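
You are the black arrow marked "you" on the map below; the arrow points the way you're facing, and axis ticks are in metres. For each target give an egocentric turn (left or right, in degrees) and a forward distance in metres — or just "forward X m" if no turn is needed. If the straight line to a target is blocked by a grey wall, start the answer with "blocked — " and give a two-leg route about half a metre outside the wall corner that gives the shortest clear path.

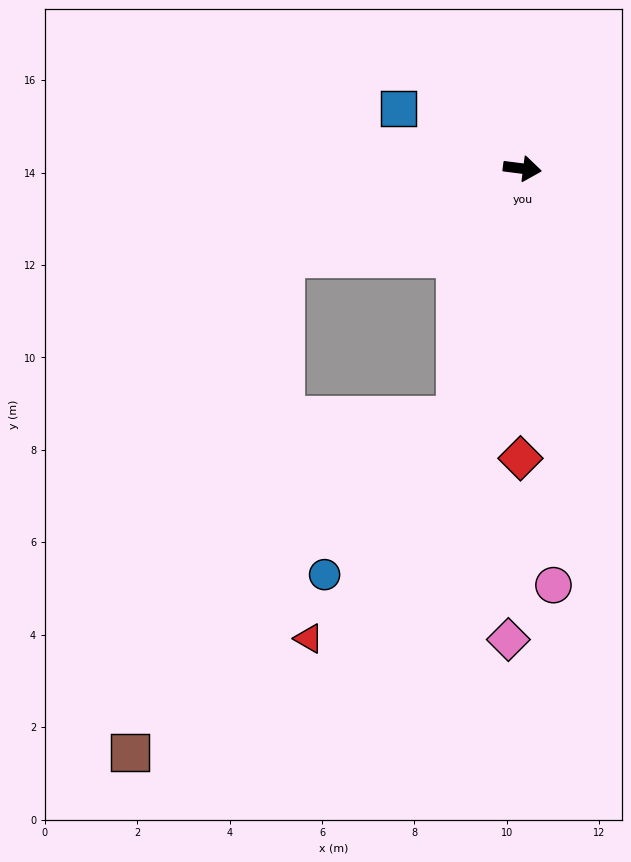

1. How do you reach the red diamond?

turn right 83°, forward 6.3 m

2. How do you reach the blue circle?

blocked — turn right 98°, forward 5.5 m, then turn right 24°, forward 4.5 m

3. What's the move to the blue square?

turn left 161°, forward 3.0 m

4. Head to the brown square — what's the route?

blocked — turn right 152°, forward 5.5 m, then turn left 52°, forward 11.2 m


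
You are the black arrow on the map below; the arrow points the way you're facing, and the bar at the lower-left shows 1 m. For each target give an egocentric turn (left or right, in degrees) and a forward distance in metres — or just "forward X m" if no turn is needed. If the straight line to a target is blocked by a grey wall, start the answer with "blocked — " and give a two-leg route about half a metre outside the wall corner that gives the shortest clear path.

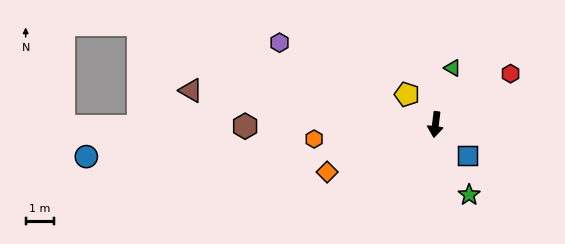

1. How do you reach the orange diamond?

turn right 59°, forward 4.2 m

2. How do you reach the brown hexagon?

turn right 83°, forward 6.8 m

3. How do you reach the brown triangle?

turn right 91°, forward 8.9 m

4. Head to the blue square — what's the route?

turn left 53°, forward 1.6 m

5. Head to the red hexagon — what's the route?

turn left 131°, forward 3.3 m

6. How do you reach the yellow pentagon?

turn right 130°, forward 1.5 m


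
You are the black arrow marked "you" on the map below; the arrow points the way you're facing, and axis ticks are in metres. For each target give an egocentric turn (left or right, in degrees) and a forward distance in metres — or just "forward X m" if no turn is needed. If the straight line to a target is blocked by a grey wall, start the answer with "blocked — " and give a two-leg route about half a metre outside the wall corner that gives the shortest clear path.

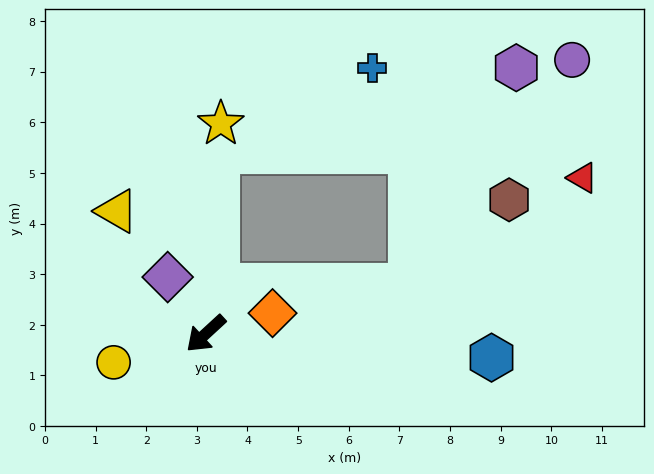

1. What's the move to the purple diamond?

turn right 99°, forward 1.3 m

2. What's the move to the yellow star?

turn right 137°, forward 4.2 m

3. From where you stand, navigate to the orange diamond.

turn left 155°, forward 1.4 m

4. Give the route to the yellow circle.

turn right 25°, forward 1.9 m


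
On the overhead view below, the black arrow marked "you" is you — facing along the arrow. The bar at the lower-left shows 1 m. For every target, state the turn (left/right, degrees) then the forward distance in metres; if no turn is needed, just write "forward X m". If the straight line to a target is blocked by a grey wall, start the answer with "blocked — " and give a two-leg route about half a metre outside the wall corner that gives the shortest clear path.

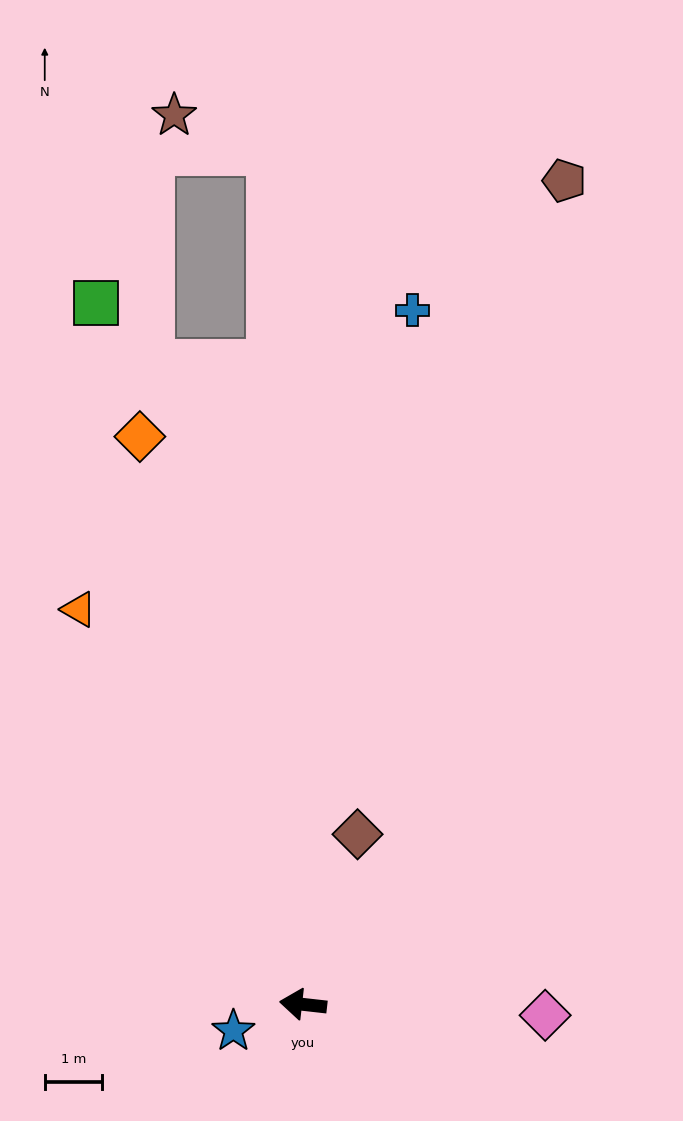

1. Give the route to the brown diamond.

turn right 101°, forward 3.1 m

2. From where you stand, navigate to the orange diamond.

turn right 68°, forward 10.4 m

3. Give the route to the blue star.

turn left 27°, forward 1.3 m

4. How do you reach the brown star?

blocked — turn right 81°, forward 15.0 m, then turn left 67°, forward 1.8 m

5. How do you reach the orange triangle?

turn right 54°, forward 8.0 m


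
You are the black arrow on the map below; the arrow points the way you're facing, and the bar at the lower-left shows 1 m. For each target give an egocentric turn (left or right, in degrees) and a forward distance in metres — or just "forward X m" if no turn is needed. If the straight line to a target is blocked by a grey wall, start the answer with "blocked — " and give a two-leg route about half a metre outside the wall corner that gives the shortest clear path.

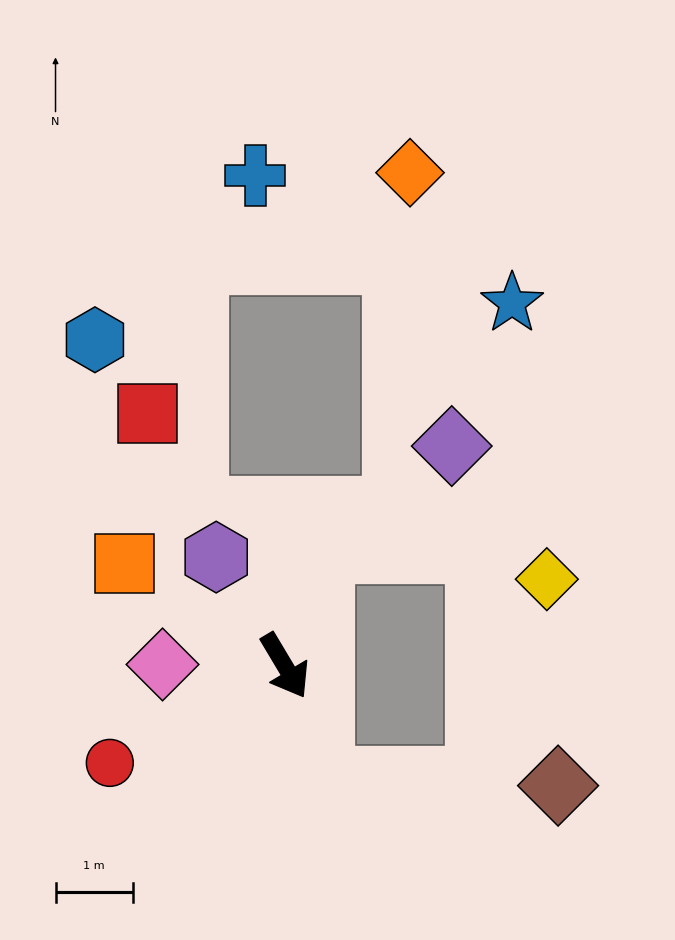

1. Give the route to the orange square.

turn right 153°, forward 2.5 m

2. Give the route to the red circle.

turn right 92°, forward 2.6 m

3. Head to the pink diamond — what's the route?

turn right 121°, forward 1.6 m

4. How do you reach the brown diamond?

blocked — turn right 13°, forward 1.5 m, then turn left 71°, forward 3.1 m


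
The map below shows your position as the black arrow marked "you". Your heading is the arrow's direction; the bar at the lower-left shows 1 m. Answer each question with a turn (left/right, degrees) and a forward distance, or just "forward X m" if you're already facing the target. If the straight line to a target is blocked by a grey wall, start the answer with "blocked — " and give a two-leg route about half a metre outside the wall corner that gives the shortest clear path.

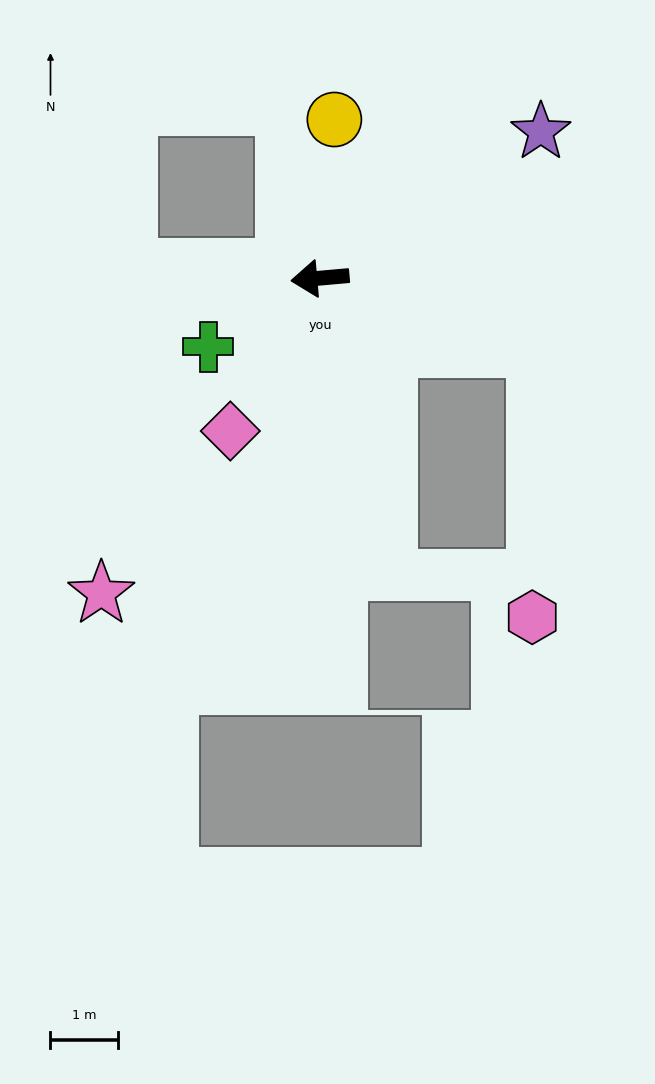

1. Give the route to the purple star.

turn right 152°, forward 3.9 m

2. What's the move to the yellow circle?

turn right 100°, forward 2.4 m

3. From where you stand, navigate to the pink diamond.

turn left 55°, forward 2.6 m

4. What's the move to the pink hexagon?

blocked — turn left 157°, forward 3.4 m, then turn right 73°, forward 4.0 m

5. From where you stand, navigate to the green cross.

turn left 27°, forward 2.0 m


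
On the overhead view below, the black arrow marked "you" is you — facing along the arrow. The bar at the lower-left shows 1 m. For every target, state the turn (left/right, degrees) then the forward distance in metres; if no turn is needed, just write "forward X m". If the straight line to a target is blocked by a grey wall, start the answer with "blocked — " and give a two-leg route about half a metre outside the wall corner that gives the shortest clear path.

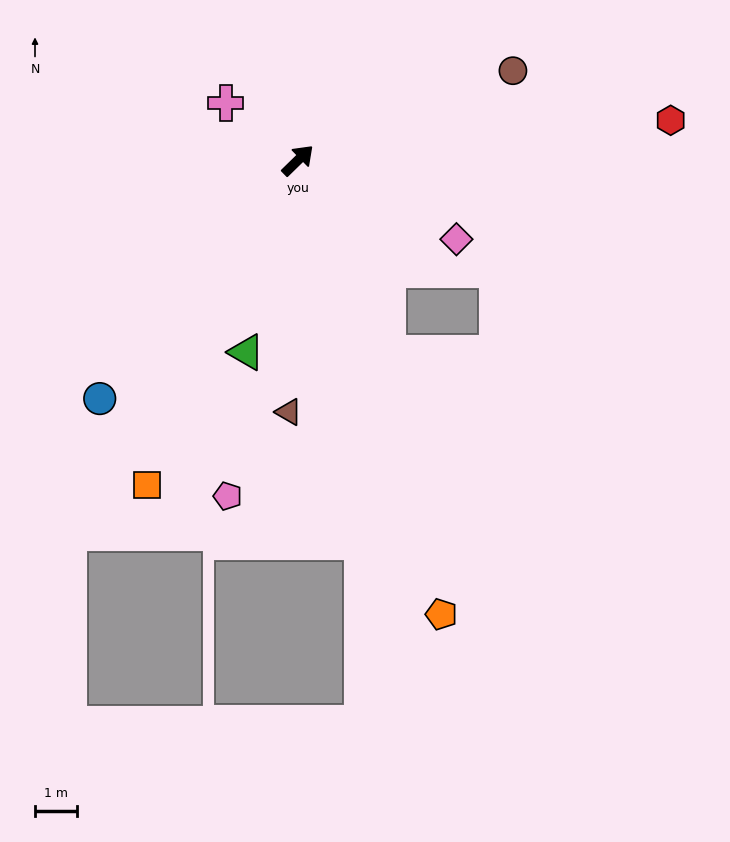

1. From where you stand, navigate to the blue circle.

turn right 174°, forward 7.4 m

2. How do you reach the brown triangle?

turn right 136°, forward 6.0 m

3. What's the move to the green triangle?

turn right 149°, forward 4.8 m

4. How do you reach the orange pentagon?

turn right 117°, forward 11.4 m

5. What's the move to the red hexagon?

turn right 38°, forward 9.0 m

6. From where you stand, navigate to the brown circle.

turn right 22°, forward 5.6 m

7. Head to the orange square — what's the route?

turn right 159°, forward 8.6 m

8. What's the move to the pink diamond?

turn right 71°, forward 4.2 m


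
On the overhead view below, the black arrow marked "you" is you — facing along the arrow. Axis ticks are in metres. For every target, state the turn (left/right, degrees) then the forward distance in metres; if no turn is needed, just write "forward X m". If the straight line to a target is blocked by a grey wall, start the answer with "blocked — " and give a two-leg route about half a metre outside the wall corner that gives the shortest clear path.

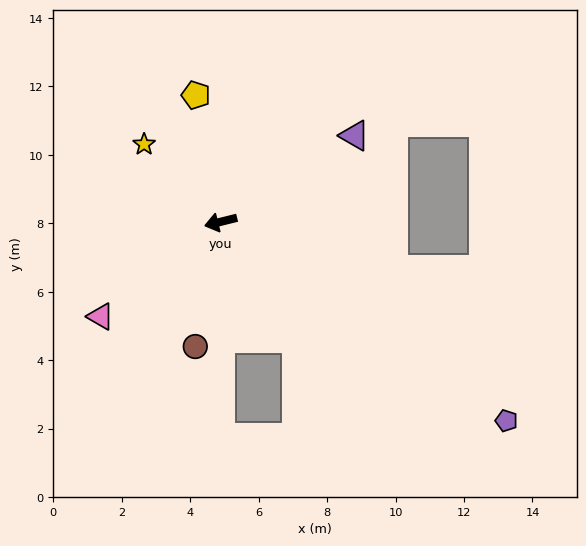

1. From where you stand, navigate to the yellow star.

turn right 59°, forward 3.2 m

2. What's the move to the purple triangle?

turn right 161°, forward 4.7 m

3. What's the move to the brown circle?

turn left 65°, forward 3.7 m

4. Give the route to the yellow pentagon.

turn right 93°, forward 3.8 m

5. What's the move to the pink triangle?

turn left 24°, forward 4.5 m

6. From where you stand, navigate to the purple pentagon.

turn left 131°, forward 10.2 m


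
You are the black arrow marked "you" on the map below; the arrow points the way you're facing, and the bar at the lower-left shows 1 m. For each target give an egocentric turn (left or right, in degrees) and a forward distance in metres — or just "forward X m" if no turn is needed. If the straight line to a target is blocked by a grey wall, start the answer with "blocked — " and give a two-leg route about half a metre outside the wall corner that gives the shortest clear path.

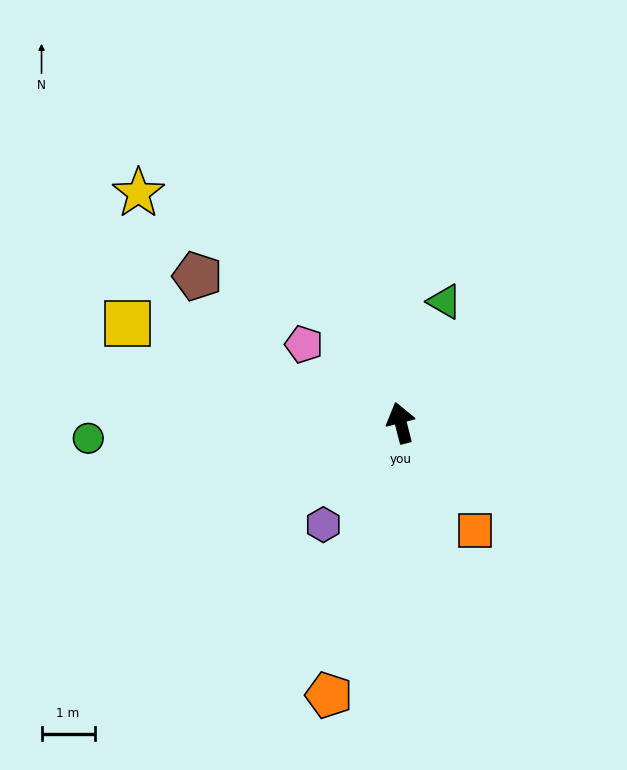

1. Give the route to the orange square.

turn right 160°, forward 2.5 m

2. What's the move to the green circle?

turn left 79°, forward 5.9 m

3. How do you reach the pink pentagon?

turn left 37°, forward 2.3 m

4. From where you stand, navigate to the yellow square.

turn left 56°, forward 5.5 m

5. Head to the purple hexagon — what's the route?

turn left 128°, forward 2.4 m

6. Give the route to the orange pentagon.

turn left 151°, forward 5.3 m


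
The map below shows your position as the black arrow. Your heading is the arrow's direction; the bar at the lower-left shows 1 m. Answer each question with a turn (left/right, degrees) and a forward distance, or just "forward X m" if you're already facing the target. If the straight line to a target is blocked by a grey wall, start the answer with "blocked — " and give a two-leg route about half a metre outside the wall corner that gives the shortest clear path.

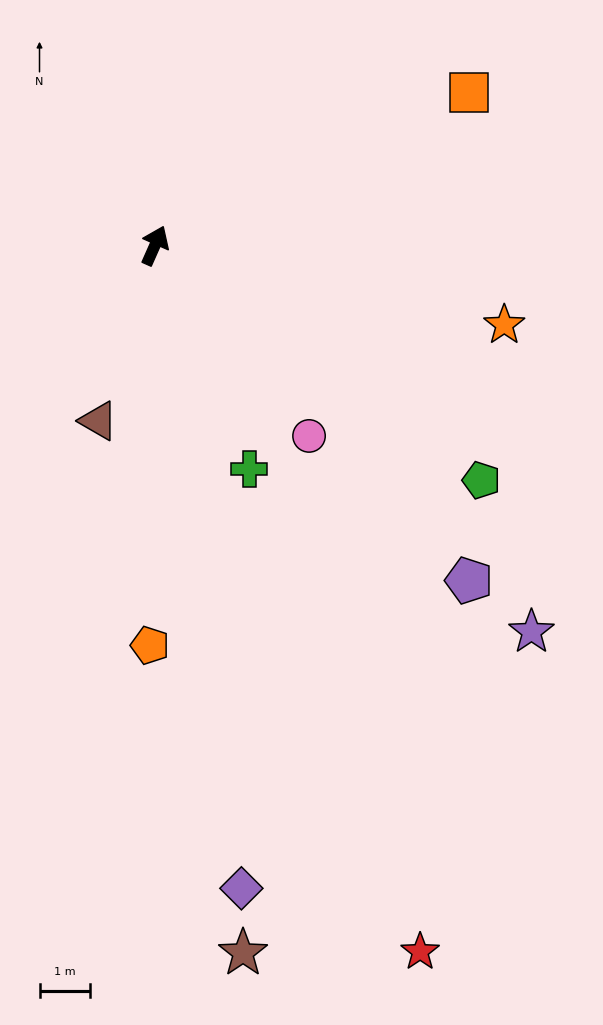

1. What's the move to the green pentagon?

turn right 102°, forward 7.9 m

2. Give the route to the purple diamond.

turn right 148°, forward 12.8 m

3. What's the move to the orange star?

turn right 79°, forward 7.1 m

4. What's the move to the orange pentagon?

turn right 157°, forward 7.9 m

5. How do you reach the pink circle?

turn right 117°, forward 4.8 m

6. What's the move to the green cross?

turn right 133°, forward 4.8 m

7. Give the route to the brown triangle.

turn right 174°, forward 3.6 m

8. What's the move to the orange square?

turn right 40°, forward 6.9 m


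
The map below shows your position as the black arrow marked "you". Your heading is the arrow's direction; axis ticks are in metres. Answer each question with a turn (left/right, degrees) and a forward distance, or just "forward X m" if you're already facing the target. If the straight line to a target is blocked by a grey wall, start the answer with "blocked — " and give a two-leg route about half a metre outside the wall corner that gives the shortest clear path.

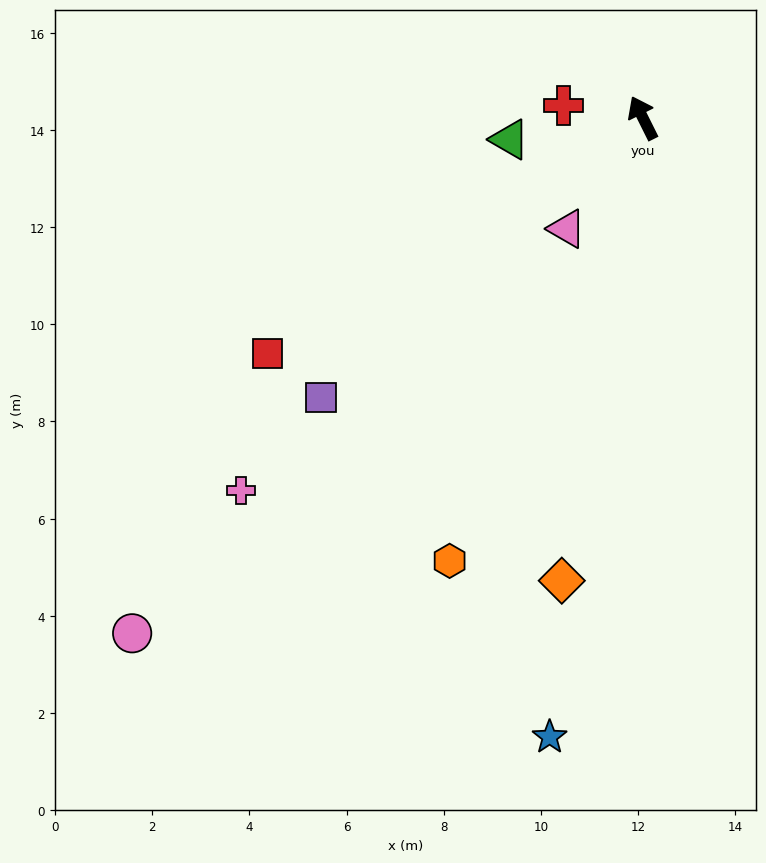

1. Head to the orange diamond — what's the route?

turn left 144°, forward 9.7 m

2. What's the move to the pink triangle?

turn left 119°, forward 2.8 m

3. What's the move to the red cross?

turn left 55°, forward 1.7 m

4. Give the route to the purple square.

turn left 104°, forward 8.8 m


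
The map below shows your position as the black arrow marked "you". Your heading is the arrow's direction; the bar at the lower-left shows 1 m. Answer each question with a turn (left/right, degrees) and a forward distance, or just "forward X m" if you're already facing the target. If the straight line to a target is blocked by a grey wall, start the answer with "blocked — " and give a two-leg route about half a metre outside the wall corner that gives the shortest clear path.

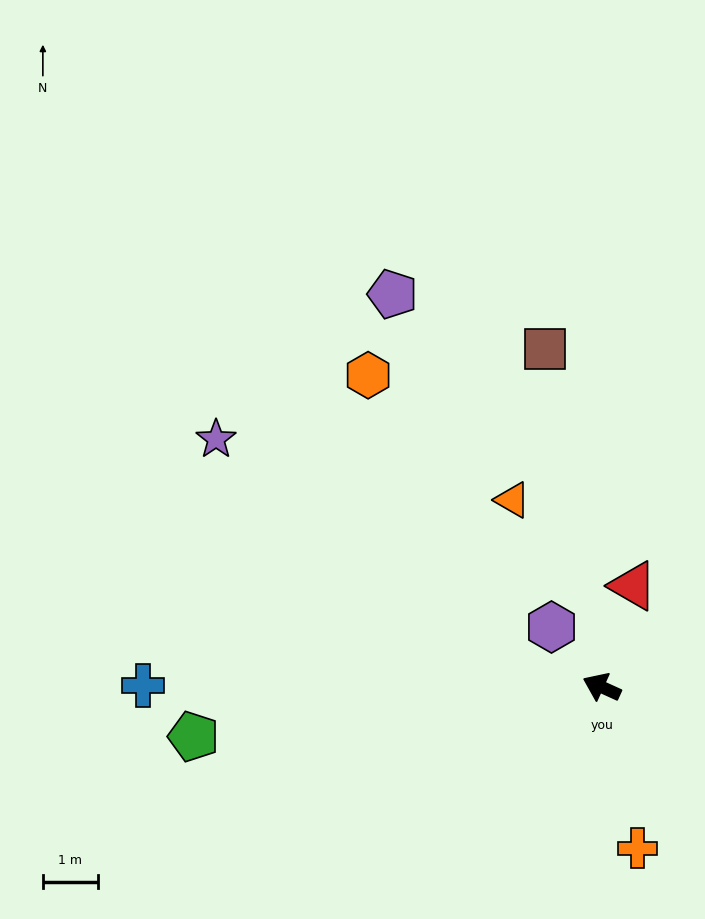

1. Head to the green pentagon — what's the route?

turn left 31°, forward 7.5 m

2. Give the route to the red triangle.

turn right 83°, forward 1.9 m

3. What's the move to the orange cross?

turn left 127°, forward 3.0 m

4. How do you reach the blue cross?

turn left 24°, forward 8.4 m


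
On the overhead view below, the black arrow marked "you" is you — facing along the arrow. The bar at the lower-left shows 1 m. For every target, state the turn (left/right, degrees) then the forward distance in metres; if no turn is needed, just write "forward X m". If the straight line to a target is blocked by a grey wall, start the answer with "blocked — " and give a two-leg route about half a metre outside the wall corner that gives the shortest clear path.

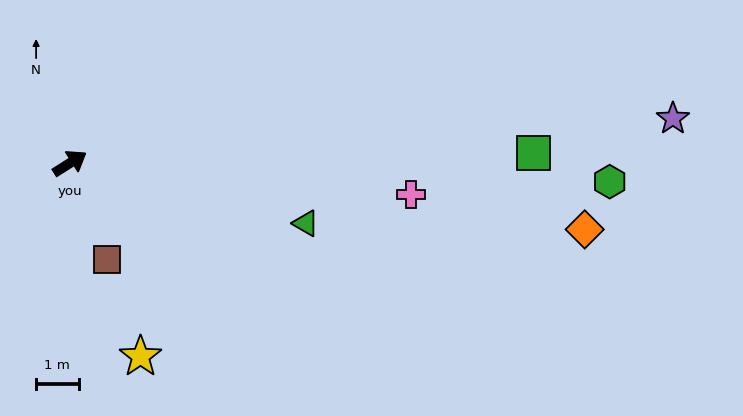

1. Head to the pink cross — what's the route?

turn right 38°, forward 8.1 m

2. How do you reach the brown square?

turn right 101°, forward 2.4 m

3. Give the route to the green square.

turn right 31°, forward 10.9 m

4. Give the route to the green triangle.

turn right 47°, forward 5.7 m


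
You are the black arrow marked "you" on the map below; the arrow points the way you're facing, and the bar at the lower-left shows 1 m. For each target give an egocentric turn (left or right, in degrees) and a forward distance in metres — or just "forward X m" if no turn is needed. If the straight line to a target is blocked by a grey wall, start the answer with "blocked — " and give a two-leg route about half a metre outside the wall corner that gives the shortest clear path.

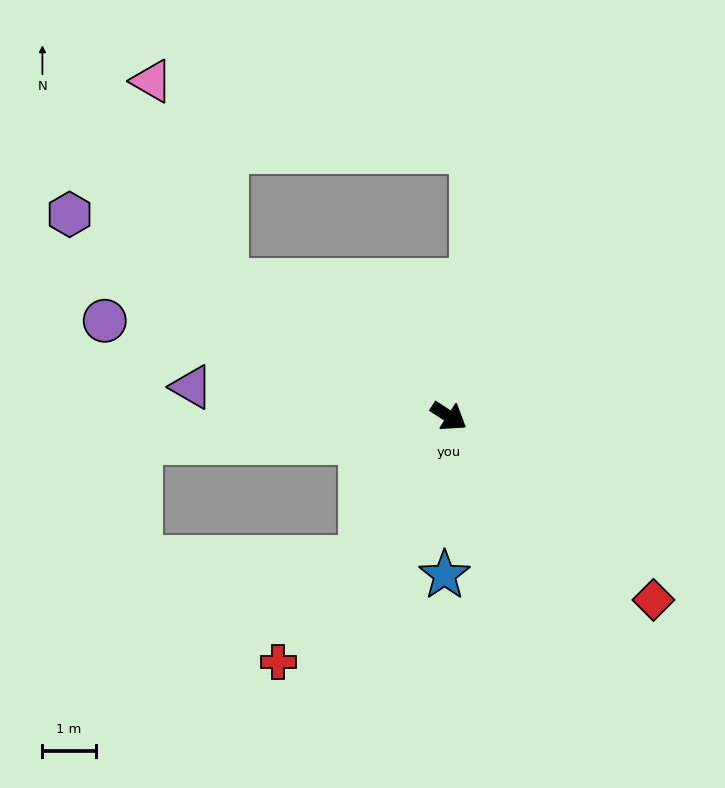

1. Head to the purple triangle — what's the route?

turn right 154°, forward 4.9 m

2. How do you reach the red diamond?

turn right 9°, forward 5.2 m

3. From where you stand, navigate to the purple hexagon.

turn right 175°, forward 8.1 m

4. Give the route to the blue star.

turn right 59°, forward 3.0 m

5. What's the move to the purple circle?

turn right 163°, forward 6.7 m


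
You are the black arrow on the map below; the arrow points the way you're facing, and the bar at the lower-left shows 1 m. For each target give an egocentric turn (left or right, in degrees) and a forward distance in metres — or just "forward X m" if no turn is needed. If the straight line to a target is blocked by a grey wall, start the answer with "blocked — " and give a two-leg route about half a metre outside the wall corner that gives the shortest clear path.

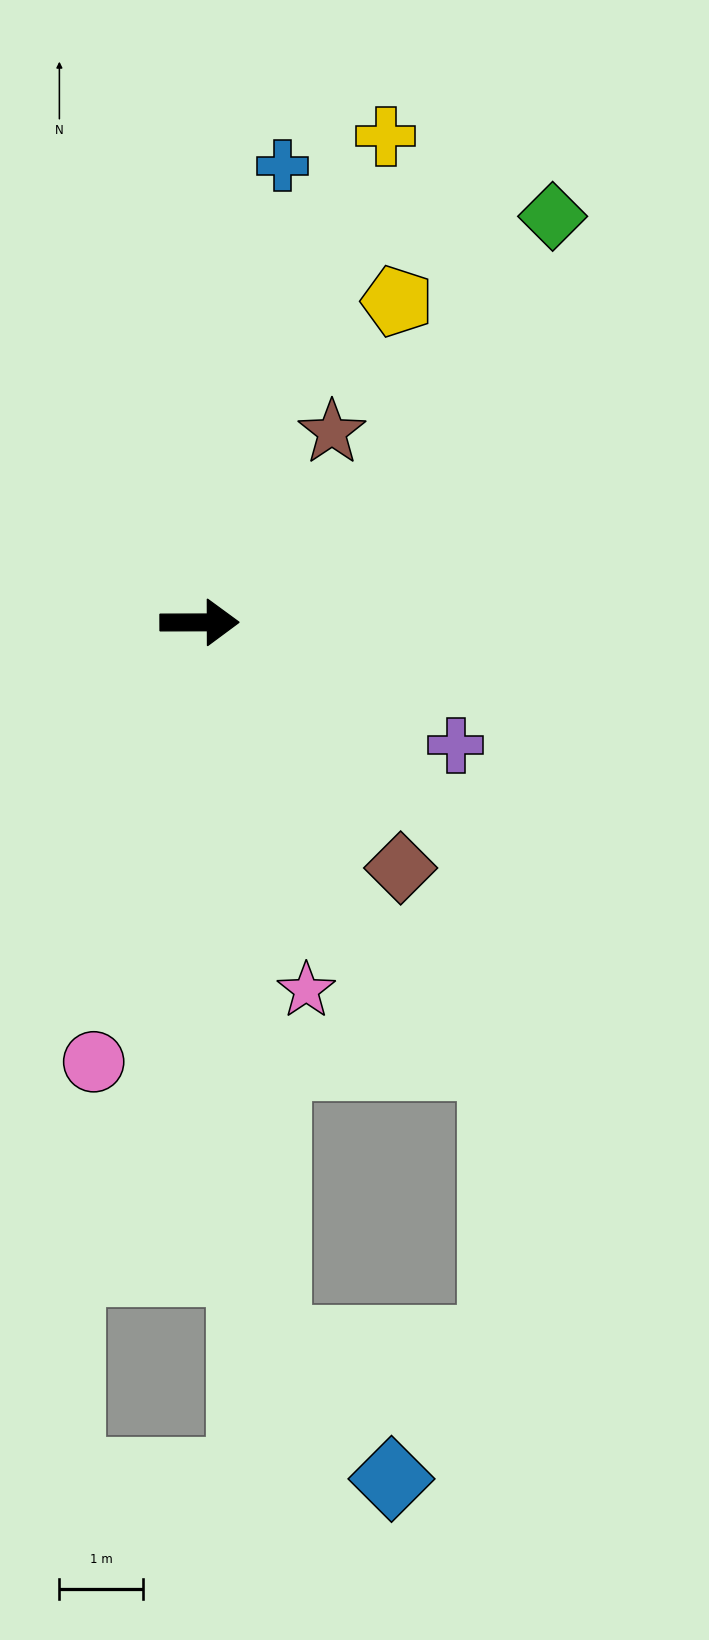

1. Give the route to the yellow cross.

turn left 69°, forward 6.2 m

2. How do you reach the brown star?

turn left 55°, forward 2.8 m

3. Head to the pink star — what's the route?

turn right 74°, forward 4.6 m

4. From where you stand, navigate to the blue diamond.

blocked — turn right 84°, forward 8.7 m, then turn left 34°, forward 2.2 m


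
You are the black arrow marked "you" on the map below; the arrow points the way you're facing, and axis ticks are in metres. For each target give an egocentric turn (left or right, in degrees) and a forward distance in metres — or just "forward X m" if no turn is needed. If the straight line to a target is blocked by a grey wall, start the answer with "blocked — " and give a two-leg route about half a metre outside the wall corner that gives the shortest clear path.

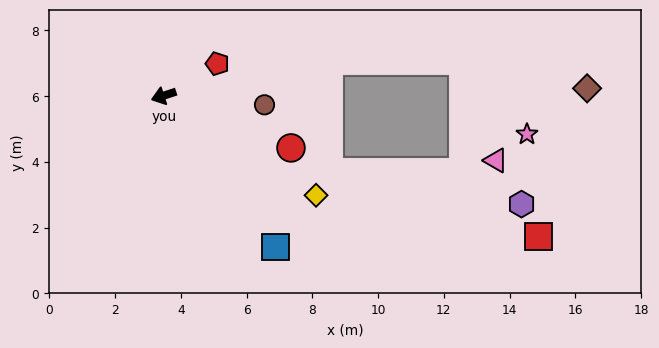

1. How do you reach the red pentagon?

turn right 167°, forward 1.9 m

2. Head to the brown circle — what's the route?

turn left 157°, forward 3.1 m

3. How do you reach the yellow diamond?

turn left 129°, forward 5.5 m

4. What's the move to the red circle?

turn left 140°, forward 4.2 m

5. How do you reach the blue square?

turn left 108°, forward 5.7 m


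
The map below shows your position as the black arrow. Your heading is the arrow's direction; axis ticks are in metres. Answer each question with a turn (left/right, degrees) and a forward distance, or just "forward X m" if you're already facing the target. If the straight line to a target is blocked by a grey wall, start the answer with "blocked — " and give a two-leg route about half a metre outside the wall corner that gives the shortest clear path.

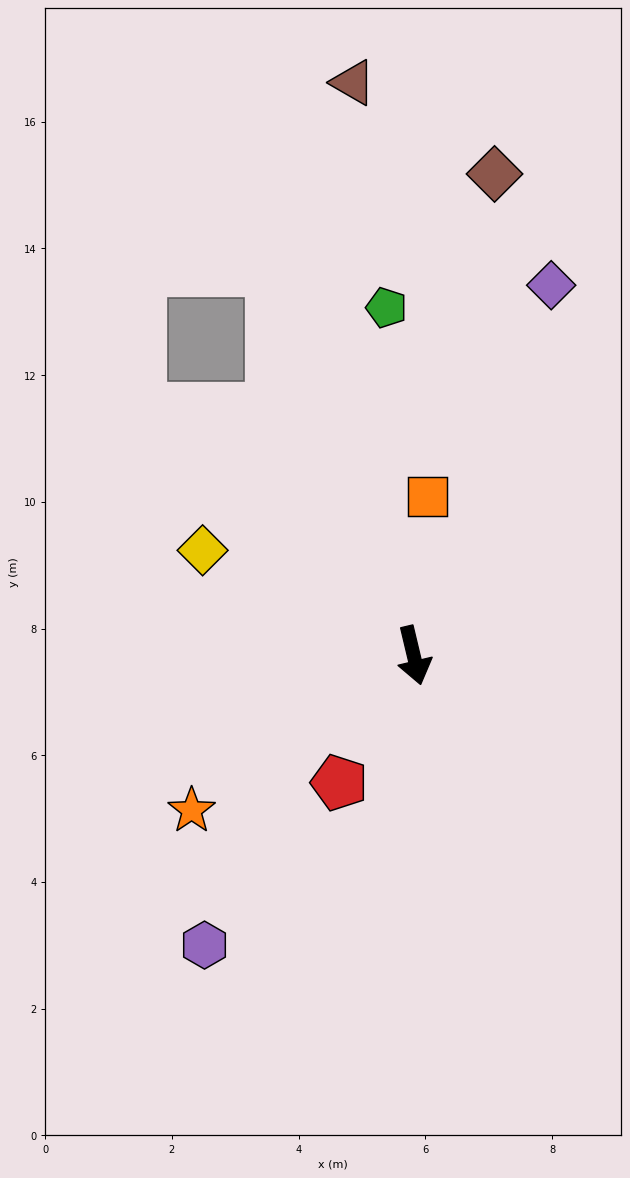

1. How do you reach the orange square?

turn left 162°, forward 2.5 m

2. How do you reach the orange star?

turn right 68°, forward 4.3 m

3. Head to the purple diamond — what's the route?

turn left 146°, forward 6.2 m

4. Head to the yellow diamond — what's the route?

turn right 130°, forward 3.7 m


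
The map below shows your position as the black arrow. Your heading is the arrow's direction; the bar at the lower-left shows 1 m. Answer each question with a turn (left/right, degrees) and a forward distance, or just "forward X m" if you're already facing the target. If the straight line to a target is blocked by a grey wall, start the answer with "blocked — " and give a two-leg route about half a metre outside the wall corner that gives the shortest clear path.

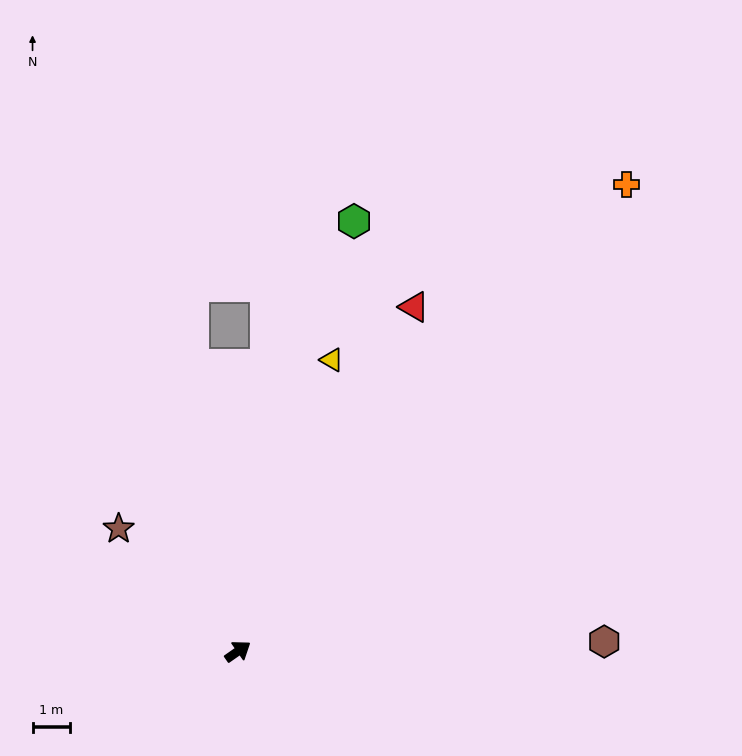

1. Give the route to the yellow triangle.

turn left 37°, forward 8.2 m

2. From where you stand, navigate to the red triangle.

turn left 28°, forward 10.4 m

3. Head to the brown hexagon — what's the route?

turn right 33°, forward 9.8 m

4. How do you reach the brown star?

turn left 99°, forward 4.6 m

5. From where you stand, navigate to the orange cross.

turn left 15°, forward 16.3 m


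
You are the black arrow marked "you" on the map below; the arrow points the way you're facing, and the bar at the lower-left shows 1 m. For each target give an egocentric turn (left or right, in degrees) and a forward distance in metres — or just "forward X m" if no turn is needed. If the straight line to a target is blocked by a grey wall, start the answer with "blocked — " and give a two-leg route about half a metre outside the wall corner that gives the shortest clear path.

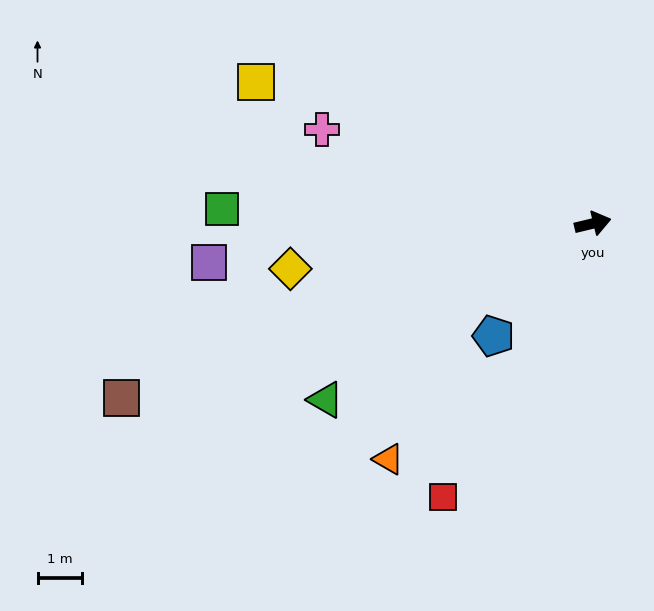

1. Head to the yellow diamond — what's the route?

turn left 175°, forward 6.8 m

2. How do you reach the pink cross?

turn left 147°, forward 6.4 m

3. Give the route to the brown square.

turn right 173°, forward 11.2 m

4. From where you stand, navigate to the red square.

turn right 132°, forward 7.0 m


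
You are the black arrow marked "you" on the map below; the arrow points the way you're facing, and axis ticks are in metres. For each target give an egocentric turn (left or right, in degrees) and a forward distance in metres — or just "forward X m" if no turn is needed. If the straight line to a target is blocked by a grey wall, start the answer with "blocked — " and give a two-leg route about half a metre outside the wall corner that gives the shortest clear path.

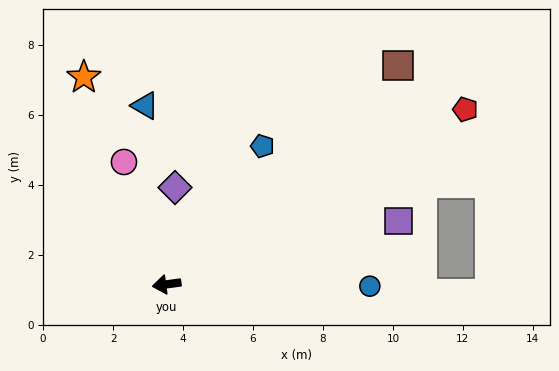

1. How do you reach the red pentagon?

turn right 157°, forward 9.9 m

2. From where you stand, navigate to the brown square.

turn right 144°, forward 9.1 m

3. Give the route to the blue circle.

turn left 172°, forward 5.8 m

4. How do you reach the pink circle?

turn right 79°, forward 3.7 m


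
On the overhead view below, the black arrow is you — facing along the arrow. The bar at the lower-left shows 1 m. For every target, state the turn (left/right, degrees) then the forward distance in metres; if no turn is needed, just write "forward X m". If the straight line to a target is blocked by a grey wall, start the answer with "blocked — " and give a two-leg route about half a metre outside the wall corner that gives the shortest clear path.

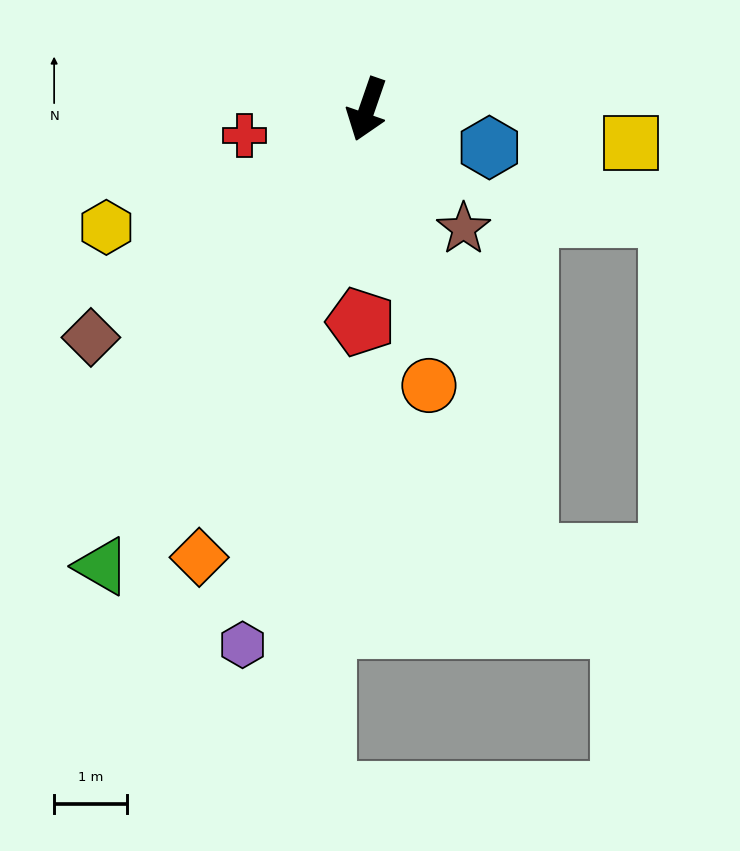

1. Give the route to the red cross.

turn right 59°, forward 1.7 m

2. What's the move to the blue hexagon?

turn left 92°, forward 1.8 m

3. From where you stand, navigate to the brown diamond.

turn right 31°, forward 4.9 m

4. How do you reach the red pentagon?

turn left 17°, forward 2.9 m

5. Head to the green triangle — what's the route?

turn right 11°, forward 7.3 m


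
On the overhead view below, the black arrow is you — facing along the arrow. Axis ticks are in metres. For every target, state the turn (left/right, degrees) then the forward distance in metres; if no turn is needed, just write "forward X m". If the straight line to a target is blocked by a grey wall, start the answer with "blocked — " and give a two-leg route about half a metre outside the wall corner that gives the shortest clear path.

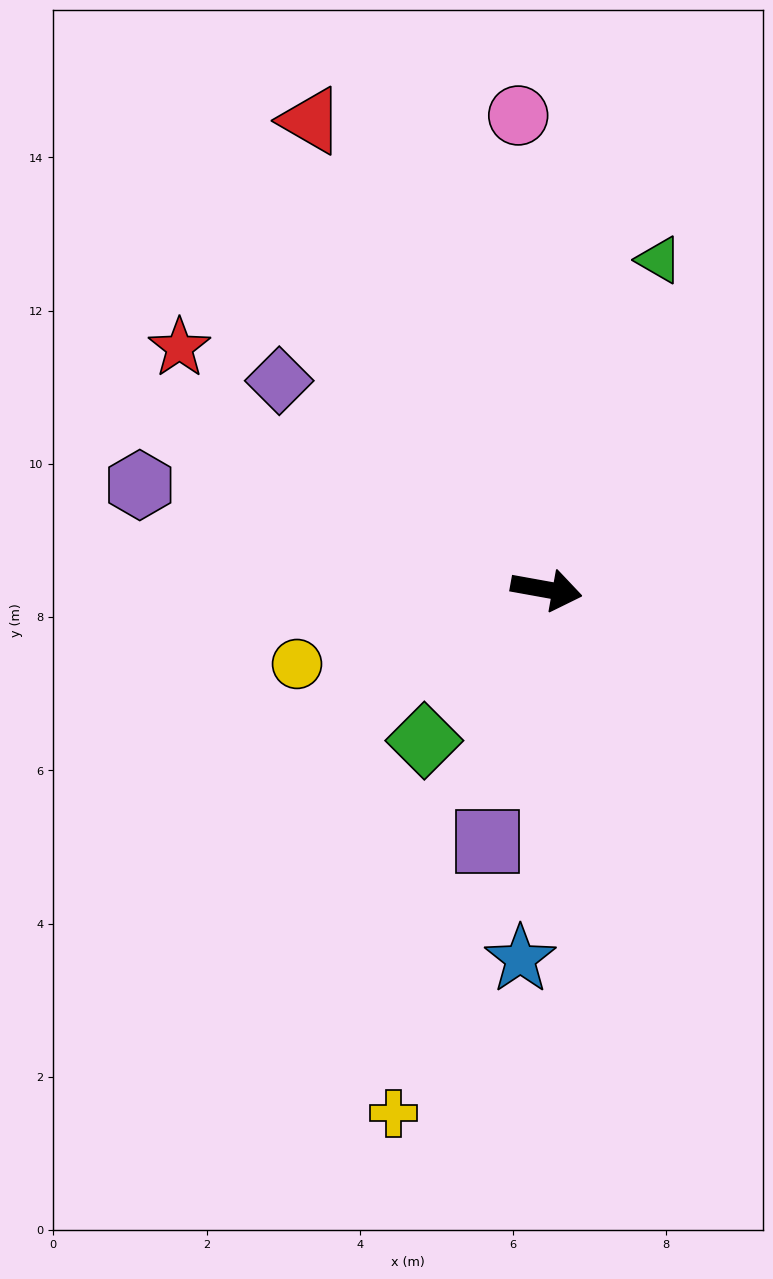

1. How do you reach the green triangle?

turn left 81°, forward 4.5 m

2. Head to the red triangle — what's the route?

turn left 127°, forward 6.8 m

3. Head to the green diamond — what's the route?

turn right 119°, forward 2.5 m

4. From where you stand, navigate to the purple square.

turn right 93°, forward 3.4 m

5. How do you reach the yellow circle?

turn right 153°, forward 3.4 m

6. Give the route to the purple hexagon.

turn left 176°, forward 5.5 m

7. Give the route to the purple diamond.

turn left 152°, forward 4.4 m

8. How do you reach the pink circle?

turn left 104°, forward 6.2 m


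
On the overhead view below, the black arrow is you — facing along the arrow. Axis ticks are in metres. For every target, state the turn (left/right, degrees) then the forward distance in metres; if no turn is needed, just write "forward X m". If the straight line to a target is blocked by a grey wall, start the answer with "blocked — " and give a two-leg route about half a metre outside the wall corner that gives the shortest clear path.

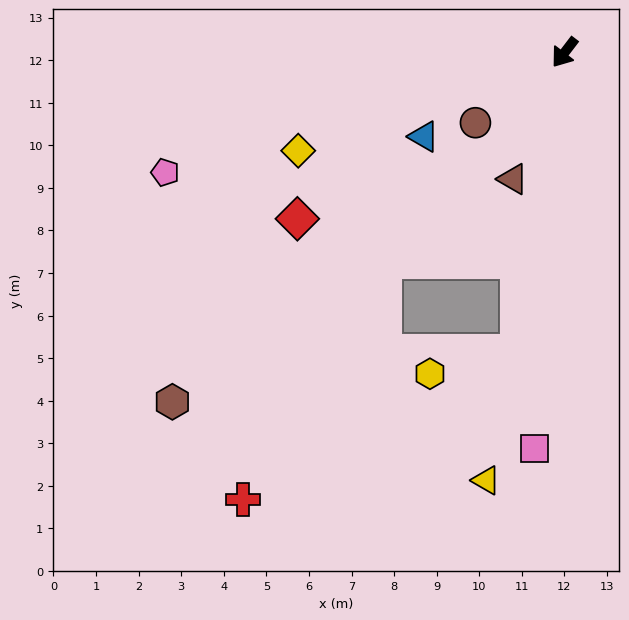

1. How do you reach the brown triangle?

turn left 15°, forward 3.2 m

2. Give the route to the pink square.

turn left 33°, forward 9.3 m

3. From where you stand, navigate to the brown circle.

turn right 14°, forward 2.7 m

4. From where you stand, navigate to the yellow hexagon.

blocked — turn left 29°, forward 7.1 m, then turn right 68°, forward 2.1 m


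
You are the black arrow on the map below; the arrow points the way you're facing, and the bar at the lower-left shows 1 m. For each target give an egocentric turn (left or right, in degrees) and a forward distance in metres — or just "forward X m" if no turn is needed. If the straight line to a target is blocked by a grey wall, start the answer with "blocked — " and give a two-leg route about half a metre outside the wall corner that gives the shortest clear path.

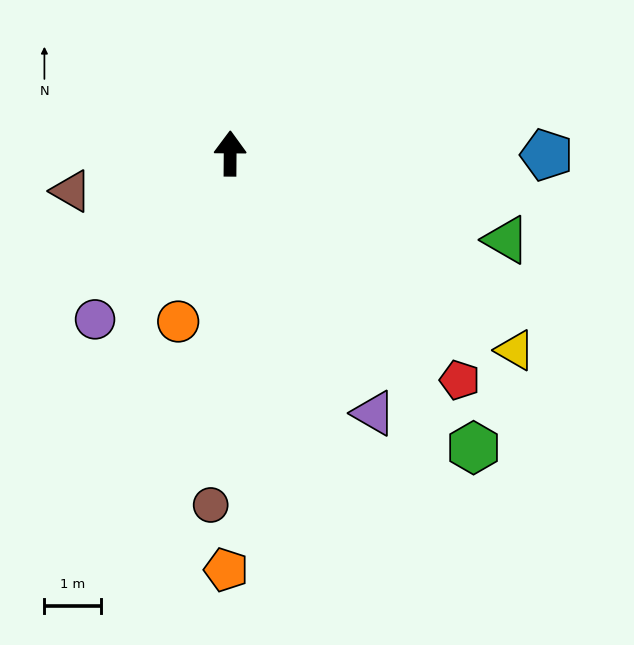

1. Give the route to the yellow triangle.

turn right 124°, forward 6.1 m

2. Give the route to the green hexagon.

turn right 140°, forward 6.7 m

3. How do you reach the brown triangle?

turn left 104°, forward 2.9 m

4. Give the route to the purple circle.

turn left 141°, forward 3.8 m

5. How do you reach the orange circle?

turn left 163°, forward 3.1 m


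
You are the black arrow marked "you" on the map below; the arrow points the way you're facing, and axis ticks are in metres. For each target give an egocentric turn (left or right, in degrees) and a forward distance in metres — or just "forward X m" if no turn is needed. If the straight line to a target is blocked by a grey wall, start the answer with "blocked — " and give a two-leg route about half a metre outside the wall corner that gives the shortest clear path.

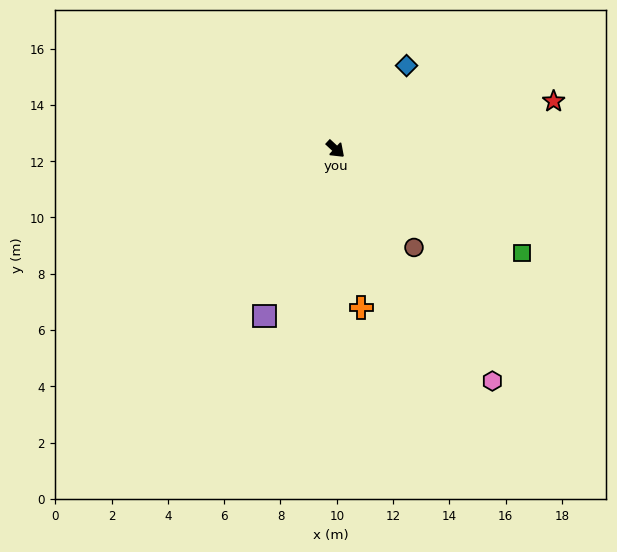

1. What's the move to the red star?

turn left 55°, forward 7.9 m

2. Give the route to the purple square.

turn right 70°, forward 6.5 m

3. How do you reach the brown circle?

turn right 9°, forward 4.5 m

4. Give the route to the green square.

turn left 14°, forward 7.6 m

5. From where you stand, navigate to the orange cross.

turn right 38°, forward 5.7 m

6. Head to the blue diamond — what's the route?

turn left 92°, forward 3.9 m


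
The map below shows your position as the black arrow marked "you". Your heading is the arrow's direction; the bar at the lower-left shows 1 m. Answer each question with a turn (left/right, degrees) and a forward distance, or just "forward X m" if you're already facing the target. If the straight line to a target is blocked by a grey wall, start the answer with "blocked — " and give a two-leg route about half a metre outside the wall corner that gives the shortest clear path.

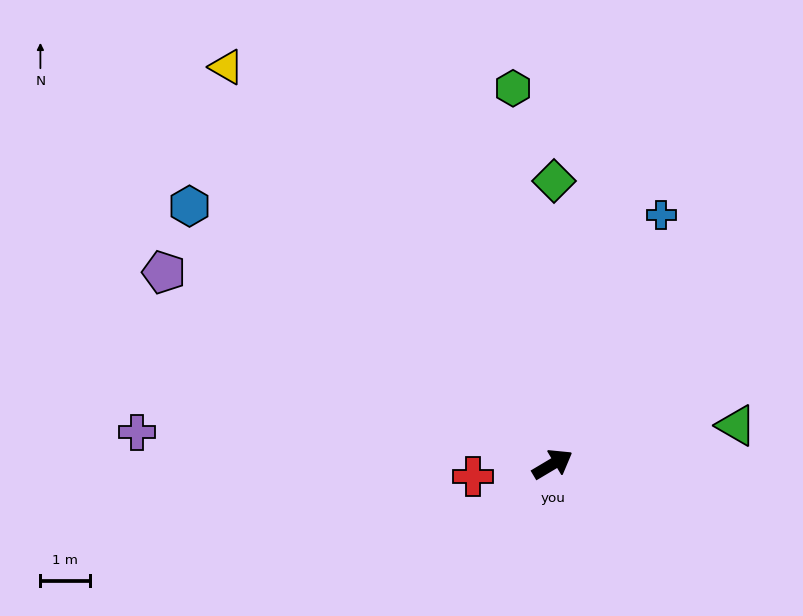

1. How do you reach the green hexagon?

turn left 65°, forward 7.7 m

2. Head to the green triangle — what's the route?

turn right 19°, forward 3.8 m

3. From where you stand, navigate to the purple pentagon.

turn left 123°, forward 8.8 m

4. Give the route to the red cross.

turn left 158°, forward 1.6 m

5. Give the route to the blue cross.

turn left 36°, forward 5.5 m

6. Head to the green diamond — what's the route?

turn left 59°, forward 5.7 m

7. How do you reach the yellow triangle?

turn left 99°, forward 10.4 m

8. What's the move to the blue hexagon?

turn left 114°, forward 9.0 m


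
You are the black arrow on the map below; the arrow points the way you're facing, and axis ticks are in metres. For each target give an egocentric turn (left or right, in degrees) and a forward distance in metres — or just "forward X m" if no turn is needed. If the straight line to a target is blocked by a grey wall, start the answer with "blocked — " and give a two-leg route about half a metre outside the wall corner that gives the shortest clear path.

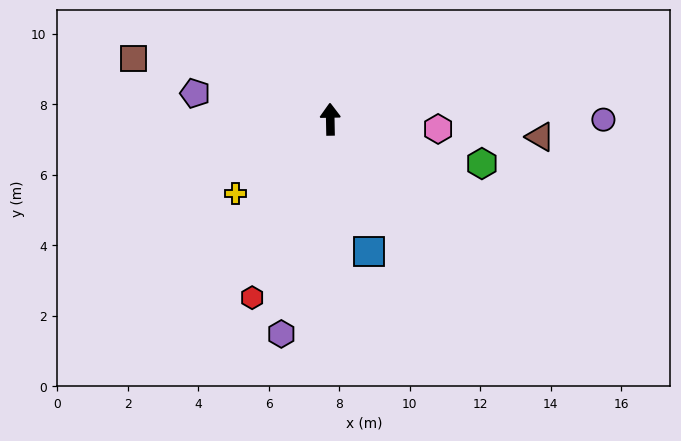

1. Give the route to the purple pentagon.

turn left 78°, forward 3.9 m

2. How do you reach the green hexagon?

turn right 107°, forward 4.5 m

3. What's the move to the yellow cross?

turn left 127°, forward 3.4 m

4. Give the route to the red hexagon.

turn left 155°, forward 5.5 m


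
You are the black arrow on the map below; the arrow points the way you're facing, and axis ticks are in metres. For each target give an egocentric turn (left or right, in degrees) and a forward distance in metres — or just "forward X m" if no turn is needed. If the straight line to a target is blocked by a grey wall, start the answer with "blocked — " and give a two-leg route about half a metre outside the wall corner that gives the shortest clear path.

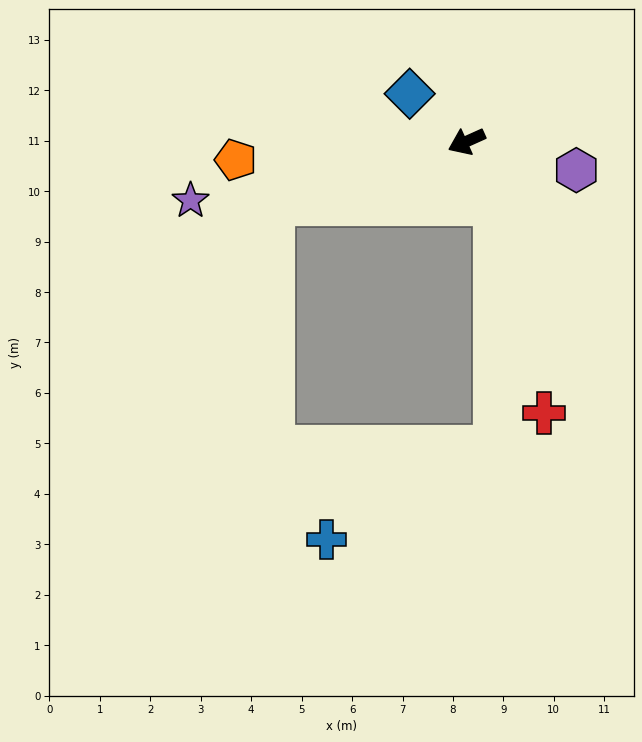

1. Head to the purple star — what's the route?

turn right 12°, forward 5.6 m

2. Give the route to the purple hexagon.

turn left 141°, forward 2.2 m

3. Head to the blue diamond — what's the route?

turn right 64°, forward 1.5 m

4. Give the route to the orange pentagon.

turn right 20°, forward 4.6 m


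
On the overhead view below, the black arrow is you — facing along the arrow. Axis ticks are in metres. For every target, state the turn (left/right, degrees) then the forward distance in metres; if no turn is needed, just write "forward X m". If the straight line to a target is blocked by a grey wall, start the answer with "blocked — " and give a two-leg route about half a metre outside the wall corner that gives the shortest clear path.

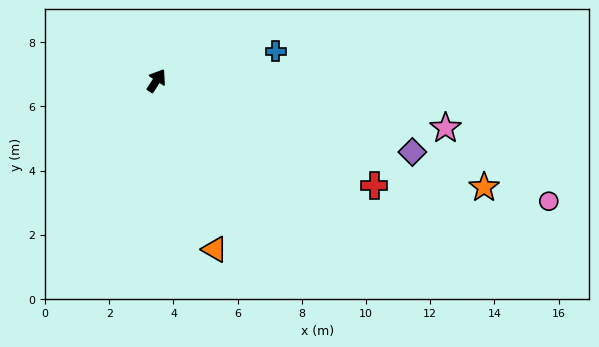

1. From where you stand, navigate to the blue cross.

turn right 43°, forward 3.8 m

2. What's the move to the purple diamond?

turn right 73°, forward 8.3 m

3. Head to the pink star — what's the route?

turn right 66°, forward 9.1 m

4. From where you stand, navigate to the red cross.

turn right 83°, forward 7.5 m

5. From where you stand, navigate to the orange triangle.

turn right 128°, forward 5.6 m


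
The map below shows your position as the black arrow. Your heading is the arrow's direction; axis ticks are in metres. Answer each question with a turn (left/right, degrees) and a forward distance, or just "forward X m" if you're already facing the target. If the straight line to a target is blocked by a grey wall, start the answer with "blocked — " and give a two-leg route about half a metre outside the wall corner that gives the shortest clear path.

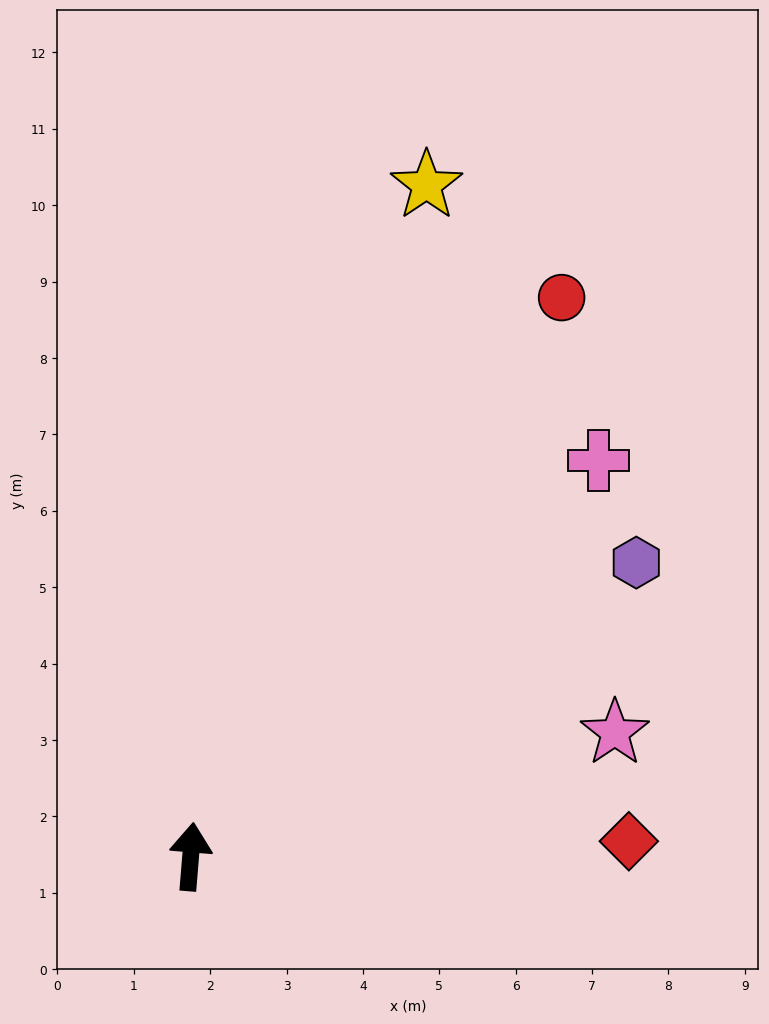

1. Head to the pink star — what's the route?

turn right 69°, forward 5.8 m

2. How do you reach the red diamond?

turn right 83°, forward 5.7 m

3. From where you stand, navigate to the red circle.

turn right 29°, forward 8.8 m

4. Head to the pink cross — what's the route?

turn right 41°, forward 7.4 m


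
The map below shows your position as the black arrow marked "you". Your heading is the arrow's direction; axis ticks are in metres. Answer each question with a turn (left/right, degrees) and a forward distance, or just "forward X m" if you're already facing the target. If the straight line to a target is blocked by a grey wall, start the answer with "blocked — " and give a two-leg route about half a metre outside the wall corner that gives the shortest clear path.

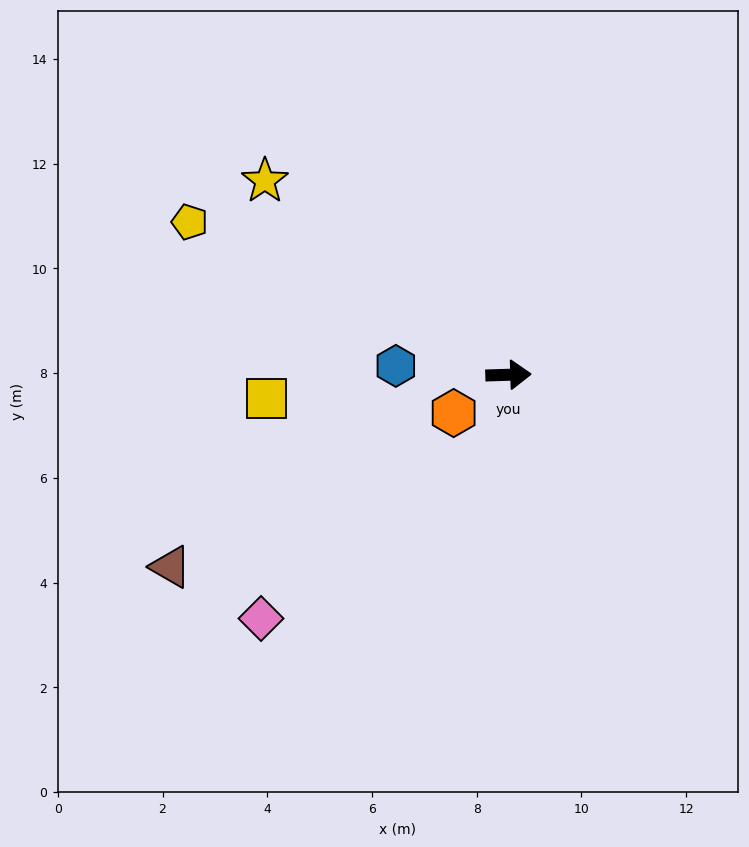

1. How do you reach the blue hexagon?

turn left 174°, forward 2.2 m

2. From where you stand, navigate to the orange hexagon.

turn right 147°, forward 1.3 m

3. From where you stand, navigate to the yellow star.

turn left 140°, forward 5.9 m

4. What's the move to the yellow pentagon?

turn left 153°, forward 6.8 m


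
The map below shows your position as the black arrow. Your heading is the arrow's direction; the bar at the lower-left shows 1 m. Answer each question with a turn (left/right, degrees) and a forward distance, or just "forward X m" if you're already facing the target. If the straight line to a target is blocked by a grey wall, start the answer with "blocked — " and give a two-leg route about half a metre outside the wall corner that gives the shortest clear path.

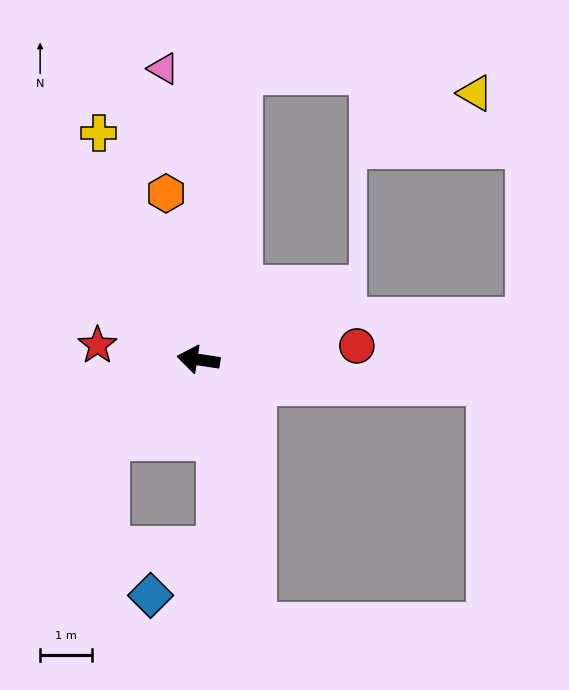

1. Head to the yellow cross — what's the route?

turn right 58°, forward 4.8 m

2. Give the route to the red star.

forward 2.0 m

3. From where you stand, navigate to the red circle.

turn right 166°, forward 3.1 m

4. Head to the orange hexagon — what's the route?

turn right 70°, forward 3.3 m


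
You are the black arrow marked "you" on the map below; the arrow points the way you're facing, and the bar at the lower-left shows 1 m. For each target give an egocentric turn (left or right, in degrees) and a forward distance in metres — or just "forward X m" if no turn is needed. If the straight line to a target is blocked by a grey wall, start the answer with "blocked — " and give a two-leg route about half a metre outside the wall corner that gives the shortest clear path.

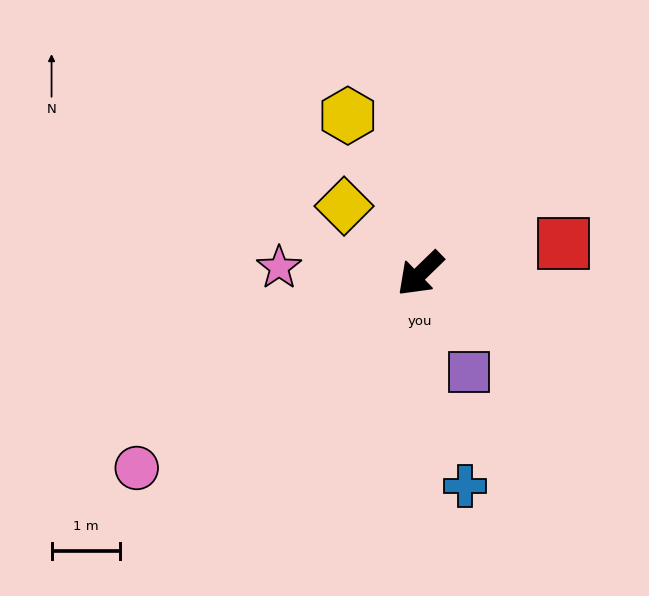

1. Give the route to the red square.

turn left 148°, forward 2.1 m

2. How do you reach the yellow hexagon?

turn right 110°, forward 2.5 m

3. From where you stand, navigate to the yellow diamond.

turn right 86°, forward 1.5 m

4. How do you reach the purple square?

turn left 72°, forward 1.6 m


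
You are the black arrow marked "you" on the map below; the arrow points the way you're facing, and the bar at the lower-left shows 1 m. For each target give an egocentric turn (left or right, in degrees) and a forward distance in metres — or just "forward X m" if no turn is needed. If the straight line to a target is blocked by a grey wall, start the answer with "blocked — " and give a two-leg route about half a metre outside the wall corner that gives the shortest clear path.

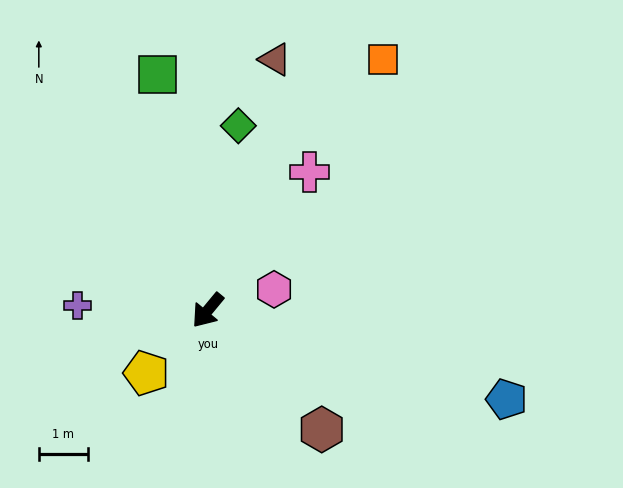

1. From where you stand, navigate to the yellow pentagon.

turn right 5°, forward 1.8 m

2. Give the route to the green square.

turn right 128°, forward 4.9 m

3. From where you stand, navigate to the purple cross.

turn right 53°, forward 2.6 m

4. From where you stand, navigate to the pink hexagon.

turn left 147°, forward 1.4 m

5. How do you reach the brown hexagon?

turn left 83°, forward 3.3 m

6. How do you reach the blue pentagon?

turn left 113°, forward 6.3 m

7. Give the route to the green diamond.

turn right 150°, forward 3.8 m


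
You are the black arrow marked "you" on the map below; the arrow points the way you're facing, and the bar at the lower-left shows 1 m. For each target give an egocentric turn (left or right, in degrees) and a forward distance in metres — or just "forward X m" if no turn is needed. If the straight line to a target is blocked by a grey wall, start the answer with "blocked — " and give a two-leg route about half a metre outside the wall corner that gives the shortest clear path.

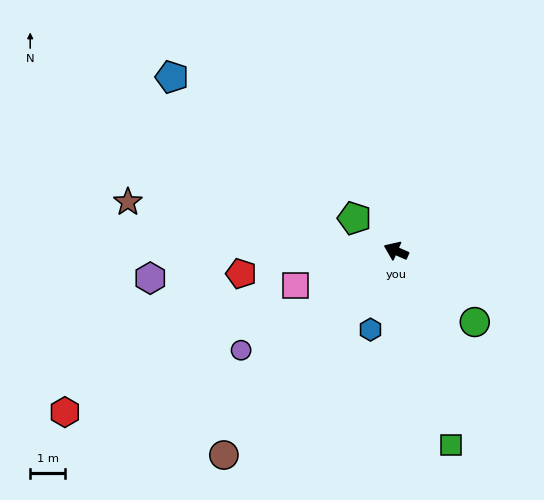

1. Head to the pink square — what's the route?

turn left 43°, forward 3.0 m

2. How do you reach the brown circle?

turn left 73°, forward 7.6 m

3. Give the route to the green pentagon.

turn right 14°, forward 1.5 m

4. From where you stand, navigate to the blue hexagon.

turn left 96°, forward 2.4 m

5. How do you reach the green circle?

turn left 161°, forward 3.0 m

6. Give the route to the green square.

turn left 129°, forward 5.8 m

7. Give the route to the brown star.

turn left 13°, forward 7.8 m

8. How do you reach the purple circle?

turn left 56°, forward 5.3 m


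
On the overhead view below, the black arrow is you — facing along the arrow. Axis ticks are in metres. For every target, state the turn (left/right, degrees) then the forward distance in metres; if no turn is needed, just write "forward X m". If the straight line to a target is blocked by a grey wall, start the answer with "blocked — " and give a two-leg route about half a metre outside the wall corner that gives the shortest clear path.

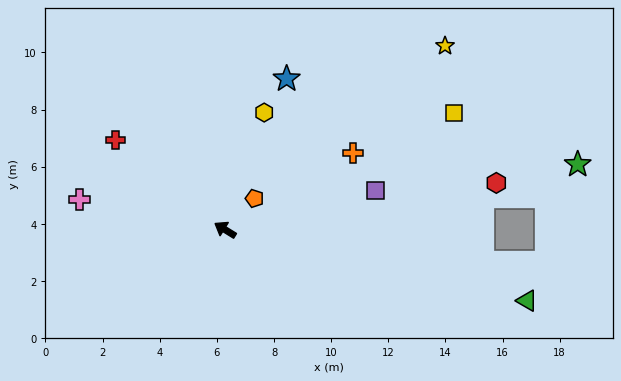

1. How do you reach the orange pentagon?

turn right 102°, forward 1.5 m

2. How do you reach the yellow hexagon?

turn right 77°, forward 4.3 m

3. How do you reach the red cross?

turn right 8°, forward 5.0 m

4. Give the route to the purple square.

turn right 134°, forward 5.4 m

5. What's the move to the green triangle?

turn right 161°, forward 10.9 m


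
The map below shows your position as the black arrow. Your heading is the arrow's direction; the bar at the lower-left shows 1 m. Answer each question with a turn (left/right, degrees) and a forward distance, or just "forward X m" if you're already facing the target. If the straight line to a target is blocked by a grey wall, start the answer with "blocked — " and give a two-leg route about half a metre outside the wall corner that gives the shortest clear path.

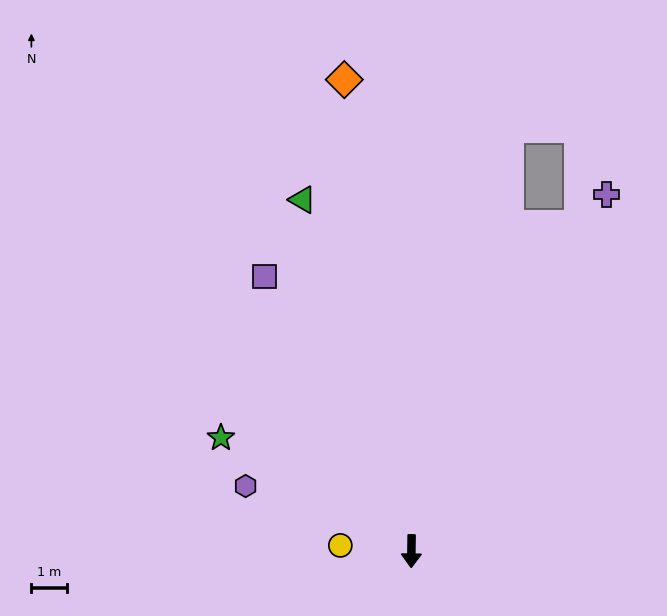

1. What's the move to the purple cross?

turn left 152°, forward 11.5 m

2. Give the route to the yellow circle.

turn right 94°, forward 2.0 m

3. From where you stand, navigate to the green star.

turn right 120°, forward 6.3 m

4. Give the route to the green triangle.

turn right 162°, forward 10.4 m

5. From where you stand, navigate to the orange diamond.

turn right 171°, forward 13.4 m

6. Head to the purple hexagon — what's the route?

turn right 111°, forward 5.0 m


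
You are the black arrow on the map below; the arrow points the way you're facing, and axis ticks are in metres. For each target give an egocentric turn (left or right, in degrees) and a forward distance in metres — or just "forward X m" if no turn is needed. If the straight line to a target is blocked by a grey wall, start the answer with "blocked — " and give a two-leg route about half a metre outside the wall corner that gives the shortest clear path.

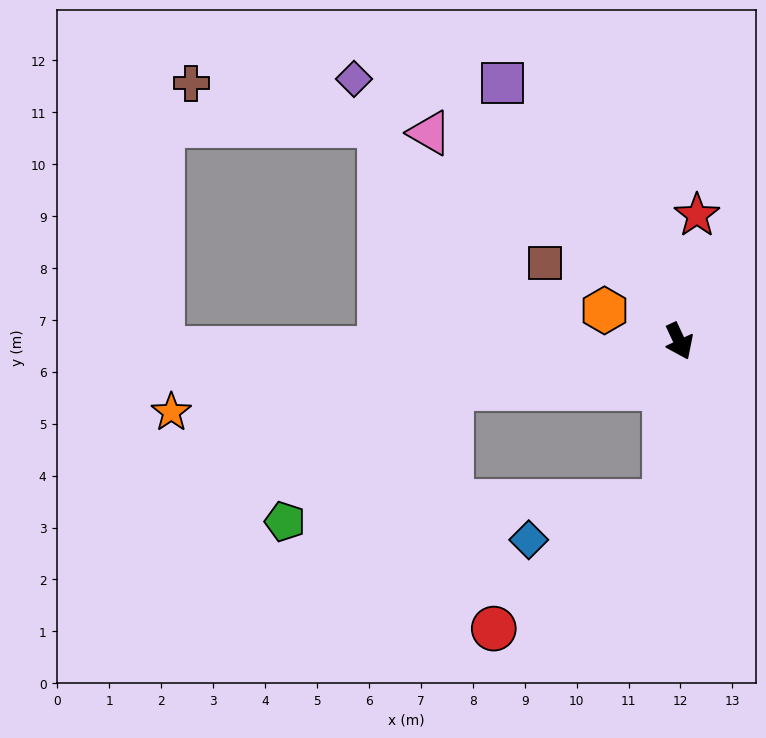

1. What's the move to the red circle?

blocked — turn right 30°, forward 3.1 m, then turn right 48°, forward 4.1 m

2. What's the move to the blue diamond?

blocked — turn right 30°, forward 3.1 m, then turn right 69°, forward 2.7 m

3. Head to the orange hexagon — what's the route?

turn right 137°, forward 1.6 m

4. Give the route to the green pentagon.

blocked — turn right 103°, forward 4.5 m, then turn left 27°, forward 4.1 m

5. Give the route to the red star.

turn left 147°, forward 2.5 m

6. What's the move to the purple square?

turn right 171°, forward 6.0 m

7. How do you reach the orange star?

turn right 107°, forward 9.9 m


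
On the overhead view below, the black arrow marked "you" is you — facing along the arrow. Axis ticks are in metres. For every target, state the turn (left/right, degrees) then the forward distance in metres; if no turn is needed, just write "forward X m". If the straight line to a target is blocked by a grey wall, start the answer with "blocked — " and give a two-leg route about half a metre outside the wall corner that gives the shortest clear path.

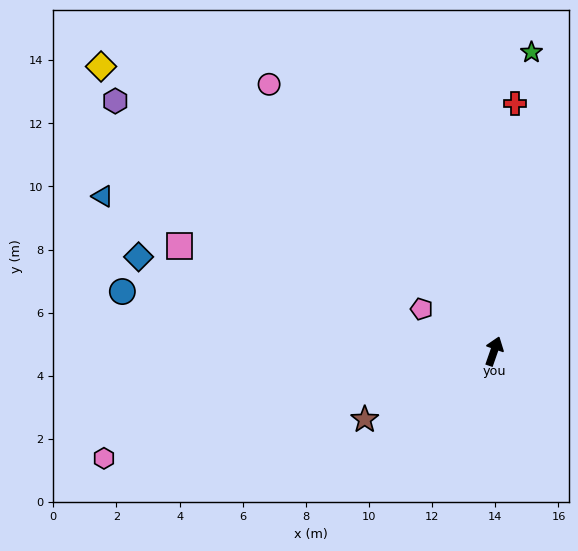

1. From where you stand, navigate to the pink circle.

turn left 59°, forward 11.1 m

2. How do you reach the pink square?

turn left 91°, forward 10.5 m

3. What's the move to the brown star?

turn left 137°, forward 4.6 m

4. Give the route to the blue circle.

turn left 100°, forward 11.9 m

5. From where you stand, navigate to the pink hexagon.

turn left 125°, forward 12.8 m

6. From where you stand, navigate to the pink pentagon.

turn left 79°, forward 2.7 m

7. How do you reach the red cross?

turn left 14°, forward 7.9 m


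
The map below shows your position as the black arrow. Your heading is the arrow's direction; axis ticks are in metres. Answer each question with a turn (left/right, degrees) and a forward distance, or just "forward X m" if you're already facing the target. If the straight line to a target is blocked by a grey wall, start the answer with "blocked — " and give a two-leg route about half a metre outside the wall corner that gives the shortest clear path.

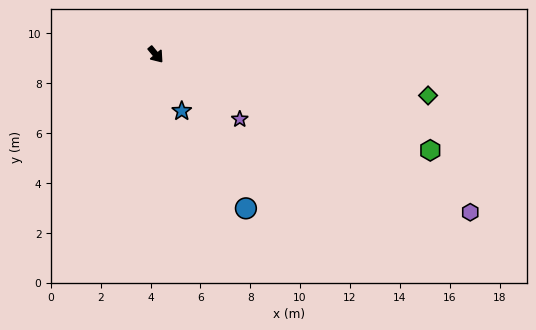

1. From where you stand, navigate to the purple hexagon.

turn left 24°, forward 14.1 m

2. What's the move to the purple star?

turn left 13°, forward 4.3 m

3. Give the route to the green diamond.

turn left 42°, forward 11.0 m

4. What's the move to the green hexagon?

turn left 31°, forward 11.7 m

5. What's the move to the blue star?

turn right 15°, forward 2.5 m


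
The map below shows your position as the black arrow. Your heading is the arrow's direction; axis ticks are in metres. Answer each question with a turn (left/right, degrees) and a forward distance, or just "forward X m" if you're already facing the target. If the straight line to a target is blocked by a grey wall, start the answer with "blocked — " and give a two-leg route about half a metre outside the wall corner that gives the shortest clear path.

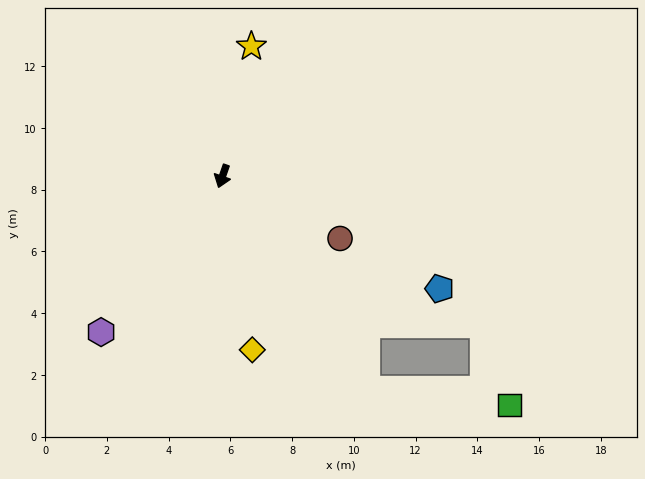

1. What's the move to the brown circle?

turn left 81°, forward 4.3 m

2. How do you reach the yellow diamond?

turn left 29°, forward 5.7 m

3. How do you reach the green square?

blocked — turn left 53°, forward 8.3 m, then turn left 50°, forward 4.6 m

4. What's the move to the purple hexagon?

turn right 19°, forward 6.4 m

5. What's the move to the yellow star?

turn right 173°, forward 4.3 m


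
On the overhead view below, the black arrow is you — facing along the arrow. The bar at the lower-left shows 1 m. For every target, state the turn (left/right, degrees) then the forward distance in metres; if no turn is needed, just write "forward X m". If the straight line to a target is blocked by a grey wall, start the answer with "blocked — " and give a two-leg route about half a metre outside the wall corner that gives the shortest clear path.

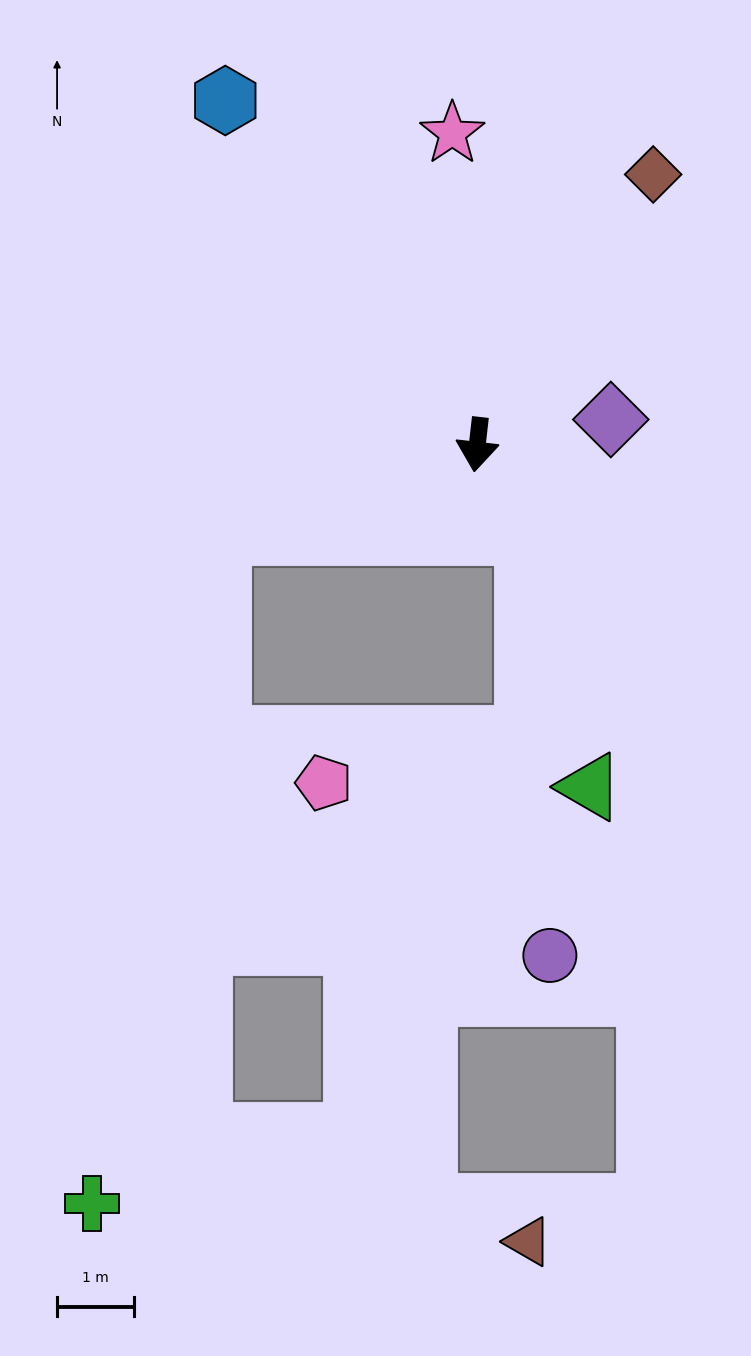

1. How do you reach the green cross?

blocked — turn right 65°, forward 3.6 m, then turn left 61°, forward 8.9 m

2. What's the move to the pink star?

turn right 169°, forward 4.1 m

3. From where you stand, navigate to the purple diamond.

turn left 107°, forward 1.8 m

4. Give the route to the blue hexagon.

turn right 137°, forward 5.6 m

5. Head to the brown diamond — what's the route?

turn left 153°, forward 4.2 m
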